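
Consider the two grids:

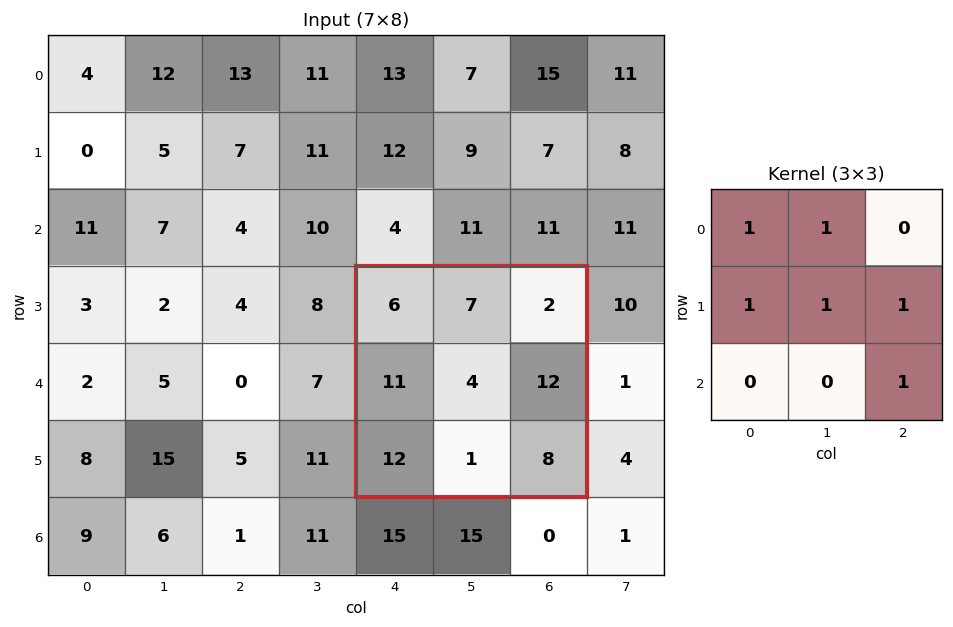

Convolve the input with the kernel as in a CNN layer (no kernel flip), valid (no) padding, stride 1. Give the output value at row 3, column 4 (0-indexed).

The receptive field on the input at this output position is [6 7 2 / 11 4 12 / 12 1 8]. Elementwise product with the kernel and sum: 6·1 + 7·1 + 11·1 + 4·1 + 12·1 + 8·1.

48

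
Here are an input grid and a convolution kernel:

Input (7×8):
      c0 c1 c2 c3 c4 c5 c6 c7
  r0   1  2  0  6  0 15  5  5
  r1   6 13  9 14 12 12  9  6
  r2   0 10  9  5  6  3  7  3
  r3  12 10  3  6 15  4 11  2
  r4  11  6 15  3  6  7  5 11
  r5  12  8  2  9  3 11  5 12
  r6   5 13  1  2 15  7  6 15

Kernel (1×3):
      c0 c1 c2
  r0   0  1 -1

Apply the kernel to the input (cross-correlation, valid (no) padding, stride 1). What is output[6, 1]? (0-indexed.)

The receptive field on the input at this output position is [13 1 2]. Elementwise product with the kernel and sum: 1·1 + 2·-1.

-1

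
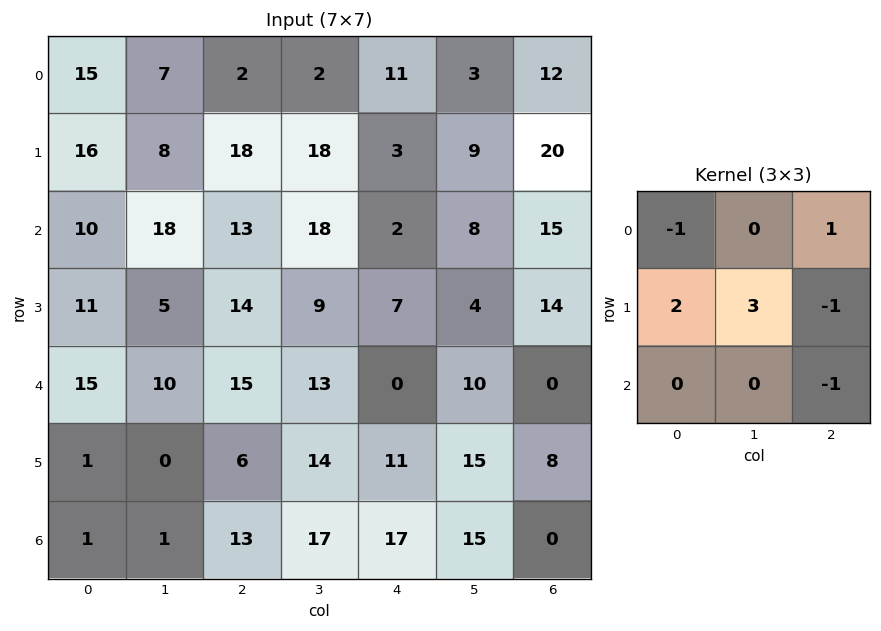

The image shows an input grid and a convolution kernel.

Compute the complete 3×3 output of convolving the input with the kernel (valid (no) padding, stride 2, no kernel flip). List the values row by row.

12 94 -1
11 37 25
-17 11 59

Output[0,0]: The receptive field on the input at this output position is [15 7 2 / 16 8 18 / 10 18 13]. Elementwise product with the kernel and sum: 15·-1 + 2·1 + 16·2 + 8·3 + 18·-1 + 13·-1.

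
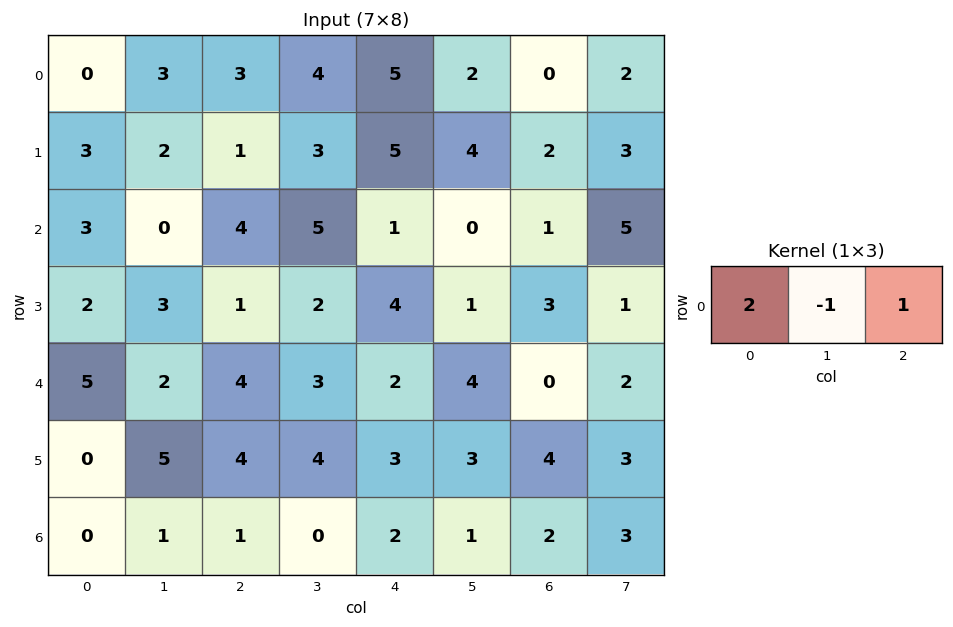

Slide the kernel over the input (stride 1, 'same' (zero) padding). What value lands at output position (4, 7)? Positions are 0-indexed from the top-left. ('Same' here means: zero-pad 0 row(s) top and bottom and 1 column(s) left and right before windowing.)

The receptive field on the zero-padded input at this output position is [0 2 0]. Elementwise product with the kernel and sum: 0·2 + 2·-1 + 0·1.

-2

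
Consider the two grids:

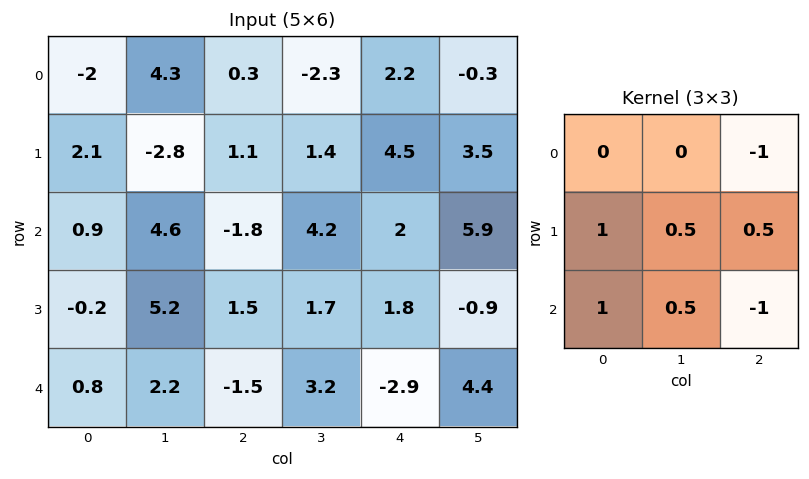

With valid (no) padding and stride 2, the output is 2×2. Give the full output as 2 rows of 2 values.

5.95 0.15
8.35 4.25

Output[0,0]: The receptive field on the input at this output position is [-2 4.3 0.3 / 2.1 -2.8 1.1 / 0.9 4.6 -1.8]. Elementwise product with the kernel and sum: 0.3·-1 + 2.1·1 + -2.8·0.5 + 1.1·0.5 + 0.9·1 + 4.6·0.5 + -1.8·-1.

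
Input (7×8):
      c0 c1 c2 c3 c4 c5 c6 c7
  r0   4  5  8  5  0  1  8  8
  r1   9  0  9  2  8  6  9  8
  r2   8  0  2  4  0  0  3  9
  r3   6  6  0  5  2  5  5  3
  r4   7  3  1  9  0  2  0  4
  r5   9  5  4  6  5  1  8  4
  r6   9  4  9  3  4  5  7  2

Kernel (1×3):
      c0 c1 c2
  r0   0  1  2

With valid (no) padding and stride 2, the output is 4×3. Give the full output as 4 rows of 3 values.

21 5 17
4 4 6
5 9 2
22 11 19

Output[0,0]: The receptive field on the input at this output position is [4 5 8]. Elementwise product with the kernel and sum: 5·1 + 8·2.
Output[0,1]: The receptive field on the input at this output position is [8 5 0]. Elementwise product with the kernel and sum: 5·1 + 0·2.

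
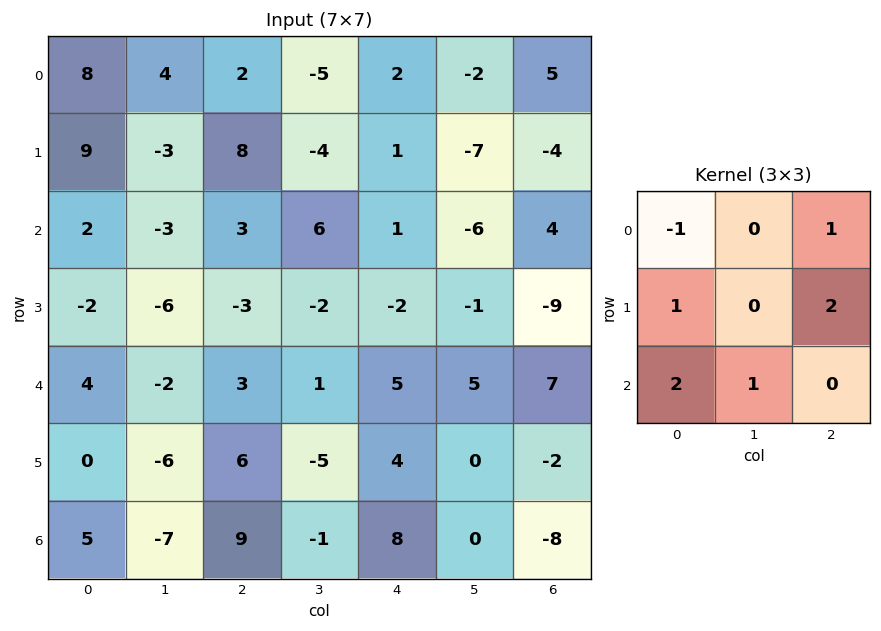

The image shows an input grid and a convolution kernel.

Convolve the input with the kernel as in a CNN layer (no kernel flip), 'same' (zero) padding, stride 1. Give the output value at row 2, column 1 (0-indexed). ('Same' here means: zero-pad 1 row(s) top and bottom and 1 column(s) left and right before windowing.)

-3

The receptive field on the zero-padded input at this output position is [9 -3 8 / 2 -3 3 / -2 -6 -3]. Elementwise product with the kernel and sum: 9·-1 + 8·1 + 2·1 + 3·2 + -2·2 + -6·1.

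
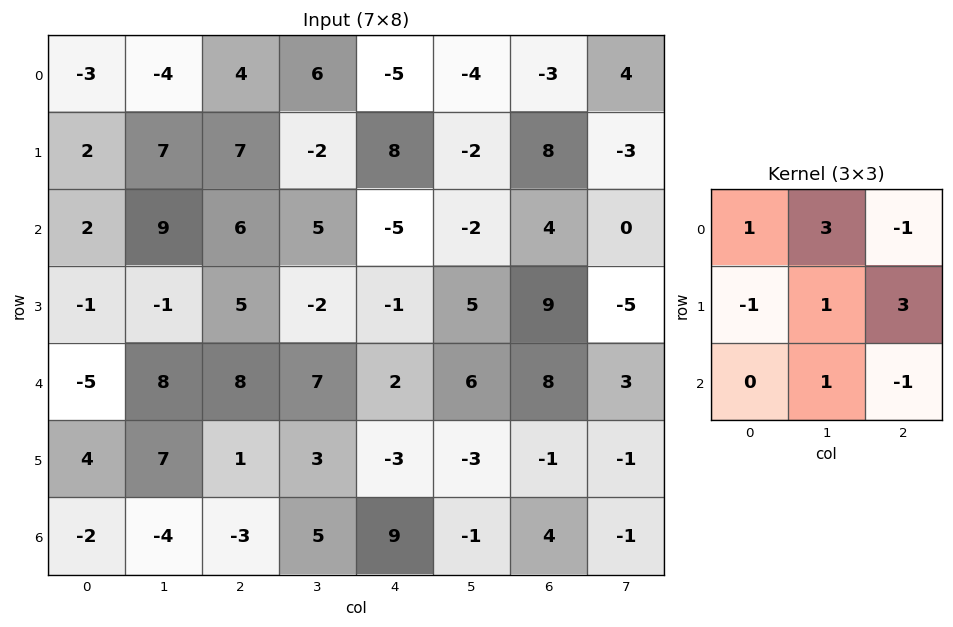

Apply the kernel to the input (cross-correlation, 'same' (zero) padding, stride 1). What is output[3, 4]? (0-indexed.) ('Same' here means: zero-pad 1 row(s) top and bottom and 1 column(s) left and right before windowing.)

The receptive field on the zero-padded input at this output position is [5 -5 -2 / -2 -1 5 / 7 2 6]. Elementwise product with the kernel and sum: 5·1 + -5·3 + -2·-1 + -2·-1 + -1·1 + 5·3 + 2·1 + 6·-1.

4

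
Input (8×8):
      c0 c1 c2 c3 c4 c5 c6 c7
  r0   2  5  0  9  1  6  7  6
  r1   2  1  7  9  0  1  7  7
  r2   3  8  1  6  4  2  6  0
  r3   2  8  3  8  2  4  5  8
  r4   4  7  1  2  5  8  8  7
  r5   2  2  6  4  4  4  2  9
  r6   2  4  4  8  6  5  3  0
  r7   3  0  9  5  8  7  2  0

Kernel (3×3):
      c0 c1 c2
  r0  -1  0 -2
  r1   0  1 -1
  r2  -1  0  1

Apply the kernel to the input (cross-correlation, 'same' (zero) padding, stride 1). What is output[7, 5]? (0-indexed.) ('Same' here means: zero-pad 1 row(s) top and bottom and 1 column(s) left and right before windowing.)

-7

The receptive field on the zero-padded input at this output position is [6 5 3 / 8 7 2 / 0 0 0]. Elementwise product with the kernel and sum: 6·-1 + 3·-2 + 7·1 + 2·-1 + 0·-1 + 0·1.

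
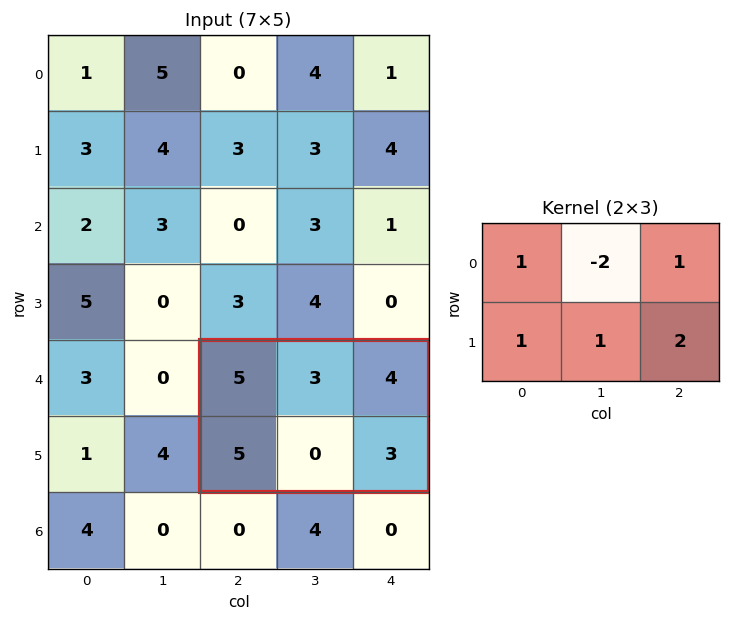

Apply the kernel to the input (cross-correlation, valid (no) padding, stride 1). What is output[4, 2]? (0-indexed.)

14

The receptive field on the input at this output position is [5 3 4 / 5 0 3]. Elementwise product with the kernel and sum: 5·1 + 3·-2 + 4·1 + 5·1 + 0·1 + 3·2.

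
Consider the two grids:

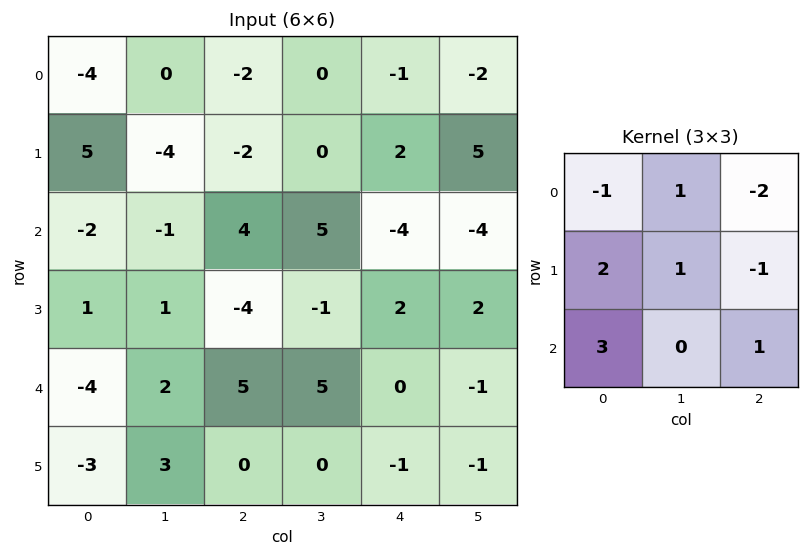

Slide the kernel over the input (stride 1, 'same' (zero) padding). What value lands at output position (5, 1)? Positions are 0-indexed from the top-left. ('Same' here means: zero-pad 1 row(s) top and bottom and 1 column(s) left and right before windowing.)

-7

The receptive field on the zero-padded input at this output position is [-4 2 5 / -3 3 0 / 0 0 0]. Elementwise product with the kernel and sum: -4·-1 + 2·1 + 5·-2 + -3·2 + 3·1 + 0·-1 + 0·3 + 0·1.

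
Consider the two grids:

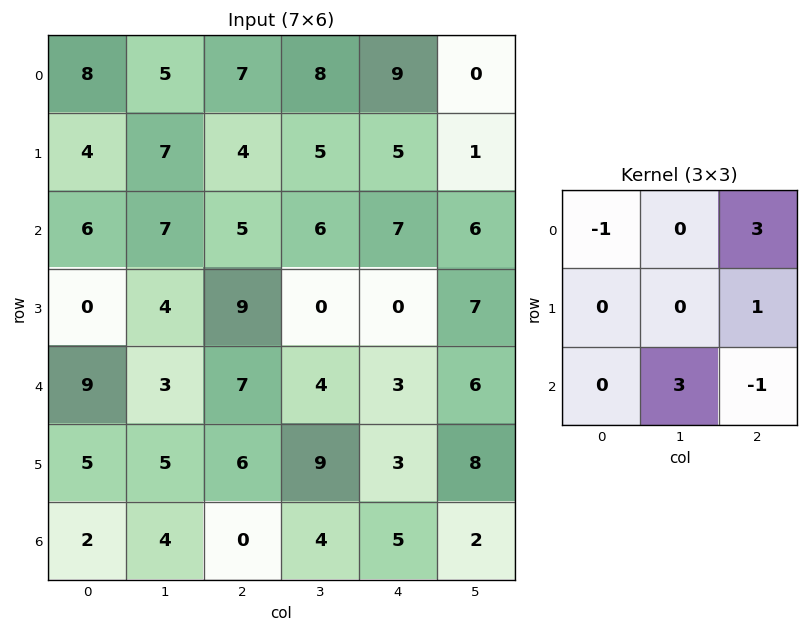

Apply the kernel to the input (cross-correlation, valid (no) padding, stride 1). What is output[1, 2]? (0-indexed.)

18

The receptive field on the input at this output position is [4 5 5 / 5 6 7 / 9 0 0]. Elementwise product with the kernel and sum: 4·-1 + 5·3 + 7·1 + 0·3 + 0·-1.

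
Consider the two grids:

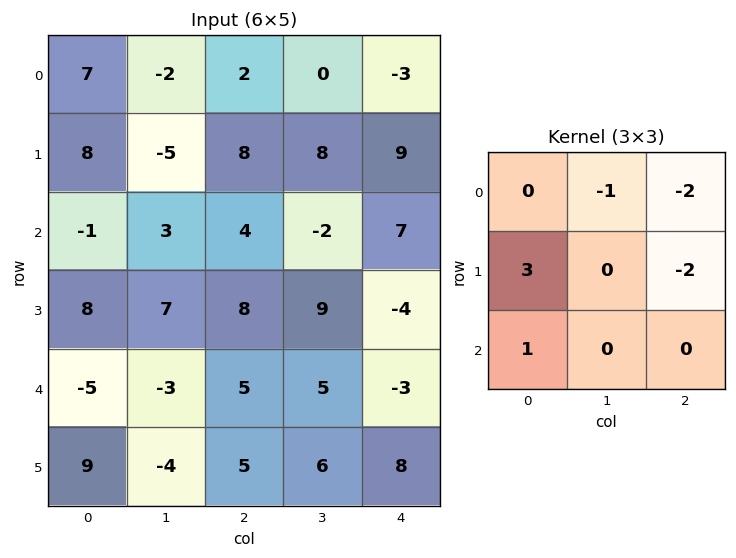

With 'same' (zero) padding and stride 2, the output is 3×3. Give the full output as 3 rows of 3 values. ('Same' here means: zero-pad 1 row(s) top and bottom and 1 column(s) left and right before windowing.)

4 -11 8
-4 -4 -6
-16 -49 25

Output[0,0]: The receptive field on the zero-padded input at this output position is [0 0 0 / 0 7 -2 / 0 8 -5]. Elementwise product with the kernel and sum: 0·-1 + 0·-2 + 0·3 + -2·-2 + 0·1.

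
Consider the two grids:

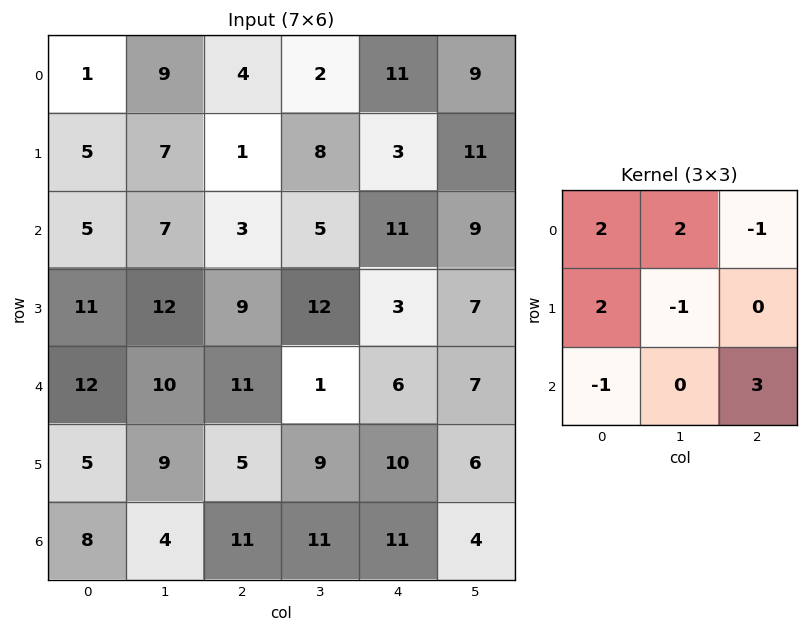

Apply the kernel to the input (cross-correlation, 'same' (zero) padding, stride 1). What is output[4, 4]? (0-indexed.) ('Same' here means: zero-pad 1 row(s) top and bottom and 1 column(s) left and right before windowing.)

The receptive field on the zero-padded input at this output position is [12 3 7 / 1 6 7 / 9 10 6]. Elementwise product with the kernel and sum: 12·2 + 3·2 + 7·-1 + 1·2 + 6·-1 + 9·-1 + 6·3.

28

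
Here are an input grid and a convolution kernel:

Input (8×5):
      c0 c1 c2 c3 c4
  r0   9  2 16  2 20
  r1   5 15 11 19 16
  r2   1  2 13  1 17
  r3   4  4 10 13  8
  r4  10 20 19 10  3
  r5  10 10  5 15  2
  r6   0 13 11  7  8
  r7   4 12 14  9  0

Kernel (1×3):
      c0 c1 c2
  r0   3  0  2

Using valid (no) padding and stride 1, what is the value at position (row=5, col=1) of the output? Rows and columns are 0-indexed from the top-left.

60

The receptive field on the input at this output position is [10 5 15]. Elementwise product with the kernel and sum: 10·3 + 15·2.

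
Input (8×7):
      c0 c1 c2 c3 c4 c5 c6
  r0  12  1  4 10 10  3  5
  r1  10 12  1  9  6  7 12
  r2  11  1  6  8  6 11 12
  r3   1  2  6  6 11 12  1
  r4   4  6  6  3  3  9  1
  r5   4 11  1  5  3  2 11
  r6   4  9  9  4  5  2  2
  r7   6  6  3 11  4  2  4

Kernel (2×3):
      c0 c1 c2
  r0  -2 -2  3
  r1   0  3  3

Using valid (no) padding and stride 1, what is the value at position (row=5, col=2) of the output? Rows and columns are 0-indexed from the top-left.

24

The receptive field on the input at this output position is [1 5 3 / 9 4 5]. Elementwise product with the kernel and sum: 1·-2 + 5·-2 + 3·3 + 4·3 + 5·3.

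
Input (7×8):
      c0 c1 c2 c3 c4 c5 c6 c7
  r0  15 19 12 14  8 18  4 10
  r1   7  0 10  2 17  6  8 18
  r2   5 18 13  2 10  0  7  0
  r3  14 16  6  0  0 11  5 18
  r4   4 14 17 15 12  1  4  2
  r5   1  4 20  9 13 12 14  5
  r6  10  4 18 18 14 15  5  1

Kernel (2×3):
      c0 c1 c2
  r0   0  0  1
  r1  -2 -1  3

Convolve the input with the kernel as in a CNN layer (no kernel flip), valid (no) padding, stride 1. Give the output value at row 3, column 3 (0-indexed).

-28

The receptive field on the input at this output position is [0 0 11 / 15 12 1]. Elementwise product with the kernel and sum: 11·1 + 15·-2 + 12·-1 + 1·3.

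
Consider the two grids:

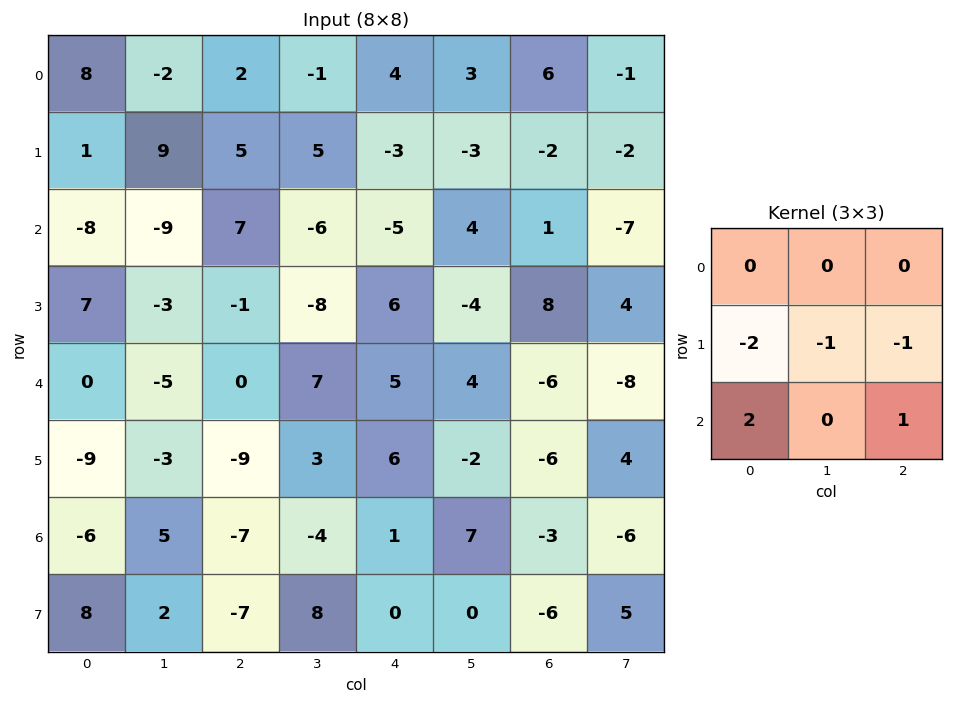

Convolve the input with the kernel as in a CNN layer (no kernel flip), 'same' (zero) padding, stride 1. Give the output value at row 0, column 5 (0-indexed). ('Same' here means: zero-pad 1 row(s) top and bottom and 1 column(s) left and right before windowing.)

The receptive field on the zero-padded input at this output position is [0 0 0 / 4 3 6 / -3 -3 -2]. Elementwise product with the kernel and sum: 4·-2 + 3·-1 + 6·-1 + -3·2 + -2·1.

-25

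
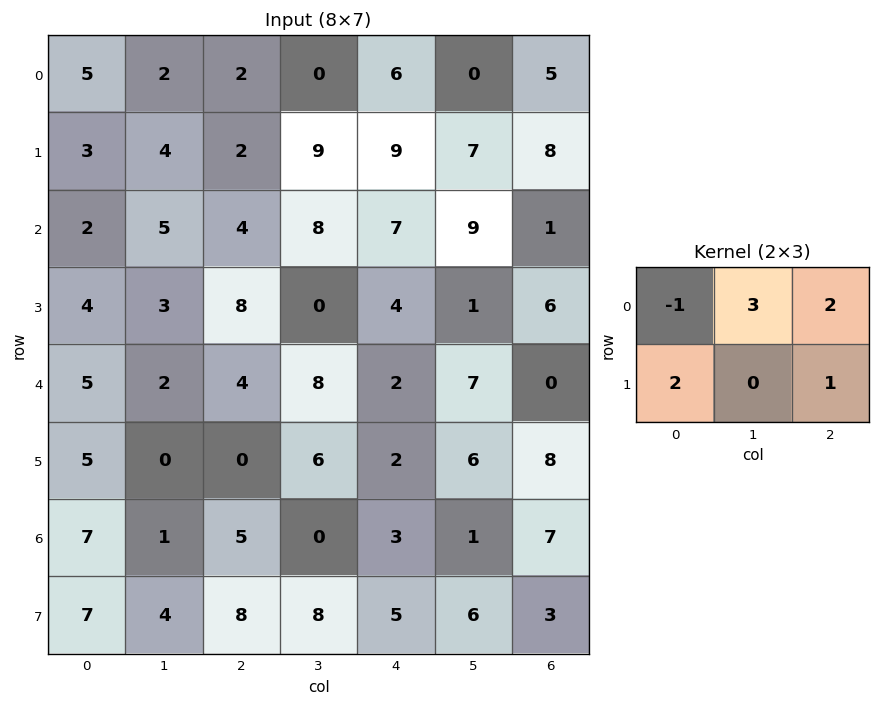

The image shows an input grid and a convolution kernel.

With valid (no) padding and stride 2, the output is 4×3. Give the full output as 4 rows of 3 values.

13 23 30
37 54 36
19 26 31
28 22 27

Output[0,0]: The receptive field on the input at this output position is [5 2 2 / 3 4 2]. Elementwise product with the kernel and sum: 5·-1 + 2·3 + 2·2 + 3·2 + 2·1.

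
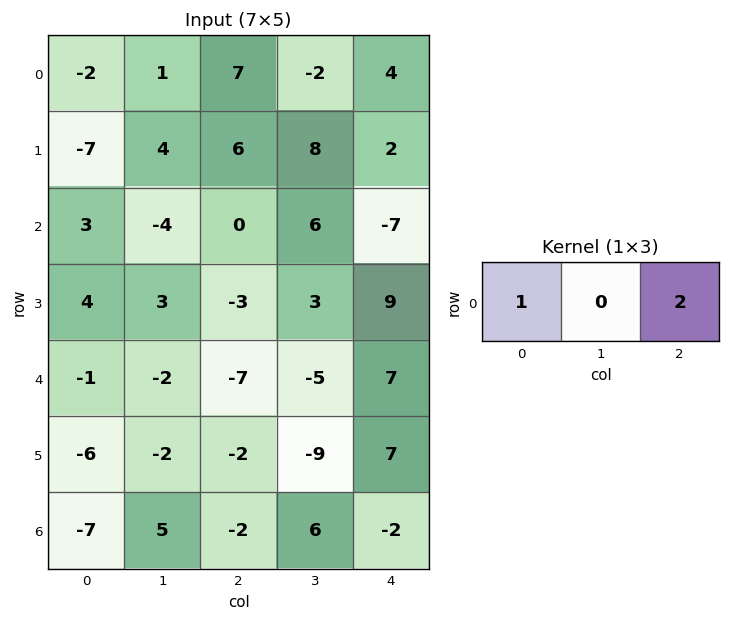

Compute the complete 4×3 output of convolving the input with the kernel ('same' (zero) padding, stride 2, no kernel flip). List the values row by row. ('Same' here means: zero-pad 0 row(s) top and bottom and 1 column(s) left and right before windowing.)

2 -3 -2
-8 8 6
-4 -12 -5
10 17 6

Output[0,0]: The receptive field on the zero-padded input at this output position is [0 -2 1]. Elementwise product with the kernel and sum: 0·1 + 1·2.
Output[0,1]: The receptive field on the zero-padded input at this output position is [1 7 -2]. Elementwise product with the kernel and sum: 1·1 + -2·2.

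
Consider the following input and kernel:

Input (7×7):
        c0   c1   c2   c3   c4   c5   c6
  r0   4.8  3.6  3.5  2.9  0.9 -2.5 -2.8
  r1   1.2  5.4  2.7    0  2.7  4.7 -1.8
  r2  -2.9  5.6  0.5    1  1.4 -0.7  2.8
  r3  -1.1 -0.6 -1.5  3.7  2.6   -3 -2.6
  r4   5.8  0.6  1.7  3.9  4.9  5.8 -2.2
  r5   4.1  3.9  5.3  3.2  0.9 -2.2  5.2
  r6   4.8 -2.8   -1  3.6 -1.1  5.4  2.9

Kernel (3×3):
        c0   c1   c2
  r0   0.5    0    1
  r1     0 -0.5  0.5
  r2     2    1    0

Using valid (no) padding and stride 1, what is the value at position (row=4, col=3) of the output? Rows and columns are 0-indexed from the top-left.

12.3

The receptive field on the input at this output position is [3.9 4.9 5.8 / 3.2 0.9 -2.2 / 3.6 -1.1 5.4]. Elementwise product with the kernel and sum: 3.9·0.5 + 5.8·1 + 0.9·-0.5 + -2.2·0.5 + 3.6·2 + -1.1·1.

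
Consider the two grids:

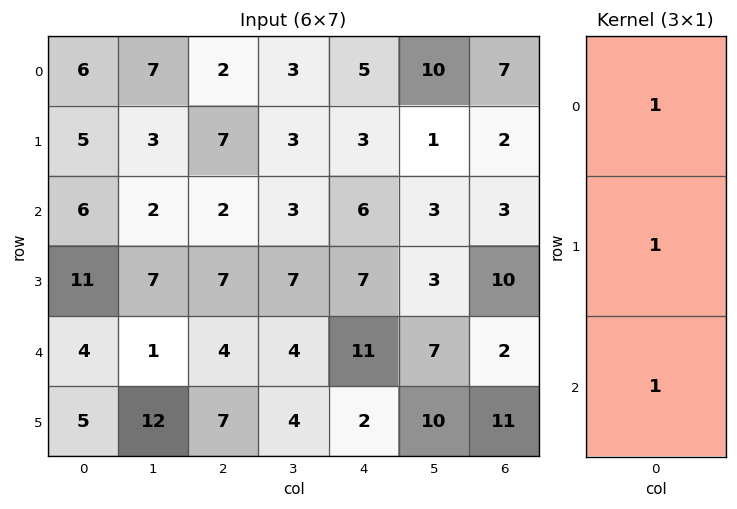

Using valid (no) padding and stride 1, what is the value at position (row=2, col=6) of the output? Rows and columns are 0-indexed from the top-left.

15

The receptive field on the input at this output position is [3 / 10 / 2]. Elementwise product with the kernel and sum: 3·1 + 10·1 + 2·1.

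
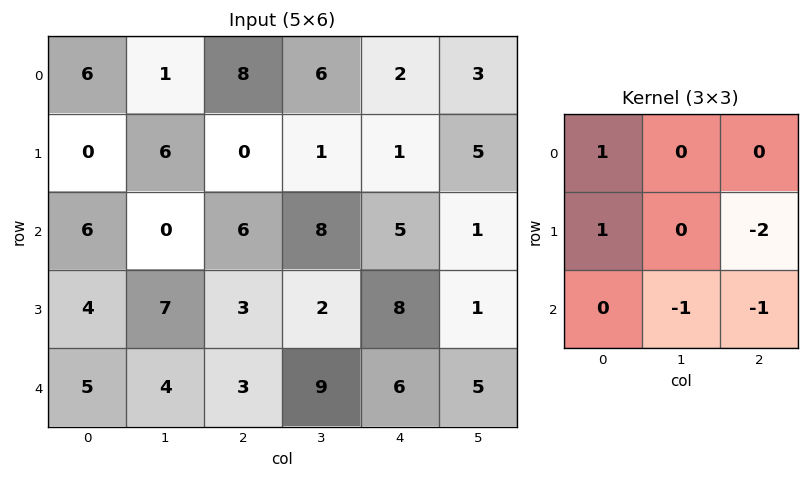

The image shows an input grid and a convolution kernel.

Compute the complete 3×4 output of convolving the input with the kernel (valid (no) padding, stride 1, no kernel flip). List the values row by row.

Output[0,0]: The receptive field on the input at this output position is [6 1 8 / 0 6 0 / 6 0 6]. Elementwise product with the kernel and sum: 6·1 + 0·1 + 0·-2 + 0·-1 + 6·-1.

0 -9 -7 -9
-16 -15 -14 -2
-3 -9 -22 -3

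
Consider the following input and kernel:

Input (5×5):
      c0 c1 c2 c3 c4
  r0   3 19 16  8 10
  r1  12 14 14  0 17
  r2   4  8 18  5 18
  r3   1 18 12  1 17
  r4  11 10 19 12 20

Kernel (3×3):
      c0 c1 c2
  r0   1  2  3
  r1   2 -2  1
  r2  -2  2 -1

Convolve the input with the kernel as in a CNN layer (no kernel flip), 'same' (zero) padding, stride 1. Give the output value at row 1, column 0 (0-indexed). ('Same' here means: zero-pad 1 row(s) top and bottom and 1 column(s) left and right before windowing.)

The receptive field on the zero-padded input at this output position is [0 3 19 / 0 12 14 / 0 4 8]. Elementwise product with the kernel and sum: 0·1 + 3·2 + 19·3 + 0·2 + 12·-2 + 14·1 + 0·-2 + 4·2 + 8·-1.

53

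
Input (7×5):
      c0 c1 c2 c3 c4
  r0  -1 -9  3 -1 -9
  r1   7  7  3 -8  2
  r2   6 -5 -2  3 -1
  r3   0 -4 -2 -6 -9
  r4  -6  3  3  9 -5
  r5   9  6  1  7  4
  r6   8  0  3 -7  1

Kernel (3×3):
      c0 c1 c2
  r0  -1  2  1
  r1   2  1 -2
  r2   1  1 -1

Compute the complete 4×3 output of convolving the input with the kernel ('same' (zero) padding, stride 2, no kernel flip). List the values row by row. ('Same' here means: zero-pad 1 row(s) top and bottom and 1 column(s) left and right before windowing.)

17 5 -17
41 -27 2
-13 -15 12
32 20 -12

Output[0,0]: The receptive field on the zero-padded input at this output position is [0 0 0 / 0 -1 -9 / 0 7 7]. Elementwise product with the kernel and sum: 0·-1 + 0·2 + 0·1 + 0·2 + -1·1 + -9·-2 + 0·1 + 7·1 + 7·-1.
Output[0,1]: The receptive field on the zero-padded input at this output position is [0 0 0 / -9 3 -1 / 7 3 -8]. Elementwise product with the kernel and sum: 0·-1 + 0·2 + 0·1 + -9·2 + 3·1 + -1·-2 + 7·1 + 3·1 + -8·-1.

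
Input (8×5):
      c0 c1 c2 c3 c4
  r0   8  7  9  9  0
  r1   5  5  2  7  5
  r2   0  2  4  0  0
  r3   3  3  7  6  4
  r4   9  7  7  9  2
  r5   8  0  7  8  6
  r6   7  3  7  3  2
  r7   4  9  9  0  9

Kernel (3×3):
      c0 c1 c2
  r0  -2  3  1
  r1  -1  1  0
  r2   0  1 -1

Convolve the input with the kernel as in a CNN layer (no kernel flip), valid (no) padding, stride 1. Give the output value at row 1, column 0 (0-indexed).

The receptive field on the input at this output position is [5 5 2 / 0 2 4 / 3 3 7]. Elementwise product with the kernel and sum: 5·-2 + 5·3 + 2·1 + 0·-1 + 2·1 + 3·1 + 7·-1.

5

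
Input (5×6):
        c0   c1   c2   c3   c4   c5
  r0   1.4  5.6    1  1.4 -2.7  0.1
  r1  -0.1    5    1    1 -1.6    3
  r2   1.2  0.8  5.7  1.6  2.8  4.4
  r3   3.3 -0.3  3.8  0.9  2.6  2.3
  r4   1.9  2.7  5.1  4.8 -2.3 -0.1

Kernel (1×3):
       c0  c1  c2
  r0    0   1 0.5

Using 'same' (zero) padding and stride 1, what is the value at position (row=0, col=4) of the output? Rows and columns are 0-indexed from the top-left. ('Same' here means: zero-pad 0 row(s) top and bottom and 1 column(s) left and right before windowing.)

The receptive field on the zero-padded input at this output position is [1.4 -2.7 0.1]. Elementwise product with the kernel and sum: -2.7·1 + 0.1·0.5.

-2.65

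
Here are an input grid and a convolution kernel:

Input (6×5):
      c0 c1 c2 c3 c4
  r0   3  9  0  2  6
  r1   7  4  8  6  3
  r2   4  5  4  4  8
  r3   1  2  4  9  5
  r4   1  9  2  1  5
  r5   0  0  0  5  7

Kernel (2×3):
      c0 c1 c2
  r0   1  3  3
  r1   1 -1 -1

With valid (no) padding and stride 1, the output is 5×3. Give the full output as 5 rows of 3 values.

25 5 23
38 43 27
26 18 30
9 47 42
34 13 8

Output[0,0]: The receptive field on the input at this output position is [3 9 0 / 7 4 8]. Elementwise product with the kernel and sum: 3·1 + 9·3 + 0·3 + 7·1 + 4·-1 + 8·-1.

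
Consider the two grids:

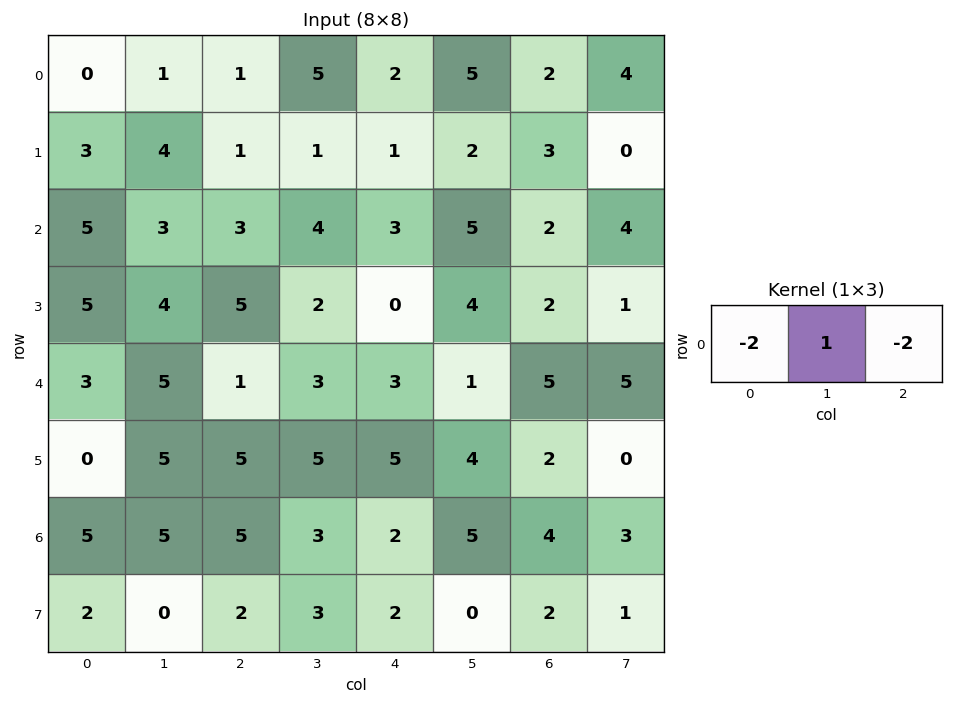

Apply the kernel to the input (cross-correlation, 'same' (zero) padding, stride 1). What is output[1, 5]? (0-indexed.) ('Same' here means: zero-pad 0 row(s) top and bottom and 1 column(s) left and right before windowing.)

-6

The receptive field on the zero-padded input at this output position is [1 2 3]. Elementwise product with the kernel and sum: 1·-2 + 2·1 + 3·-2.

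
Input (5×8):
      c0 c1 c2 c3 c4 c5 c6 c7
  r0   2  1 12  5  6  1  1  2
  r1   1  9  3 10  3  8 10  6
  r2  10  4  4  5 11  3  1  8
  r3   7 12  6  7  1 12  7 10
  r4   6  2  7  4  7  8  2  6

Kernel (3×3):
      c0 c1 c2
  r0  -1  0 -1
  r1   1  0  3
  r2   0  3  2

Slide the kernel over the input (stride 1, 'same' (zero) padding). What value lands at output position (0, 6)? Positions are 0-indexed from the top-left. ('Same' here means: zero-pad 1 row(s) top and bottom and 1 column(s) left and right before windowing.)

49

The receptive field on the zero-padded input at this output position is [0 0 0 / 1 1 2 / 8 10 6]. Elementwise product with the kernel and sum: 0·-1 + 0·-1 + 1·1 + 2·3 + 10·3 + 6·2.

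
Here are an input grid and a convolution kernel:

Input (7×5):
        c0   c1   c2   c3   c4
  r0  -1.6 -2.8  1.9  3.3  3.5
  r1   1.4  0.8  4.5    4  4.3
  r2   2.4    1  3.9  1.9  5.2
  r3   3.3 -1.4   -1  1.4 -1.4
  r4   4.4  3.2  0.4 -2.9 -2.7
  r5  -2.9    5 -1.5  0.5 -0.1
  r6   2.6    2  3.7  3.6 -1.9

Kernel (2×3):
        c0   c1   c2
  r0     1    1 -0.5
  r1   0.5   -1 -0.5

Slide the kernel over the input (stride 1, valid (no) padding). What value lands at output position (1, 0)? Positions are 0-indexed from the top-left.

The receptive field on the input at this output position is [1.4 0.8 4.5 / 2.4 1 3.9]. Elementwise product with the kernel and sum: 1.4·1 + 0.8·1 + 4.5·-0.5 + 2.4·0.5 + 1·-1 + 3.9·-0.5.

-1.8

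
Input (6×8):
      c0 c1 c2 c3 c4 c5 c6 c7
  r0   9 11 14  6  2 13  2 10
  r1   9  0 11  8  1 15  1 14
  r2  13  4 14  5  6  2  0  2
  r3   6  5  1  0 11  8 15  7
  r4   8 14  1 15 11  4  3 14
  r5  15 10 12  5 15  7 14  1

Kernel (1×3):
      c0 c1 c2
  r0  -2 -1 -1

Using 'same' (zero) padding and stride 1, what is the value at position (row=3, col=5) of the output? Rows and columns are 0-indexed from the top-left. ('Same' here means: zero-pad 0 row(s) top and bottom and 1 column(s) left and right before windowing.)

-45

The receptive field on the zero-padded input at this output position is [11 8 15]. Elementwise product with the kernel and sum: 11·-2 + 8·-1 + 15·-1.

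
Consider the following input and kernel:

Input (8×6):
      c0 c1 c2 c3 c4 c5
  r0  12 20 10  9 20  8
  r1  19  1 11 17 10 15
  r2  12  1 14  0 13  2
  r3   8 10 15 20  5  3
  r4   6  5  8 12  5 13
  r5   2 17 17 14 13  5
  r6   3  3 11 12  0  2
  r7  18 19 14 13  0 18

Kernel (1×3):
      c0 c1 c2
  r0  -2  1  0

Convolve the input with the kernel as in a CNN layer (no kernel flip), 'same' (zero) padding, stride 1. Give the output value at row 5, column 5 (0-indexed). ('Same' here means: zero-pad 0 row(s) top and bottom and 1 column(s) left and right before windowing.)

-21

The receptive field on the zero-padded input at this output position is [13 5 0]. Elementwise product with the kernel and sum: 13·-2 + 5·1.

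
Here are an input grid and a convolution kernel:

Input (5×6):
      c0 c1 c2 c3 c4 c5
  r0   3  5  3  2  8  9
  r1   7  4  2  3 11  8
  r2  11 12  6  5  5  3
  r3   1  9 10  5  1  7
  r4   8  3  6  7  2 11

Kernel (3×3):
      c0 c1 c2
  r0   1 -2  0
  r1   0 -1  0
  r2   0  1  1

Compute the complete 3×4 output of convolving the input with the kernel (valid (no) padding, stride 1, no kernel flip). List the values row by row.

7 8 6 -17
6 9 -3 -16
-13 3 0 7

Output[0,0]: The receptive field on the input at this output position is [3 5 3 / 7 4 2 / 11 12 6]. Elementwise product with the kernel and sum: 3·1 + 5·-2 + 4·-1 + 12·1 + 6·1.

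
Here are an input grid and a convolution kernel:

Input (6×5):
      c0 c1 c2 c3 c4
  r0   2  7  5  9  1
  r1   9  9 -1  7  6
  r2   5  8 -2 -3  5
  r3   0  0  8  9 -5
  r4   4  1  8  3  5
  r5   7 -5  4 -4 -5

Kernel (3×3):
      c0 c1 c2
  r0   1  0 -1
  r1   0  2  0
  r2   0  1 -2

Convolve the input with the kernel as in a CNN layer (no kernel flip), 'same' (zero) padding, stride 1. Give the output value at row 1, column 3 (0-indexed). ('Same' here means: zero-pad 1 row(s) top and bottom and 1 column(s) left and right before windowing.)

The receptive field on the zero-padded input at this output position is [5 9 1 / -1 7 6 / -2 -3 5]. Elementwise product with the kernel and sum: 5·1 + 1·-1 + 7·2 + -3·1 + 5·-2.

5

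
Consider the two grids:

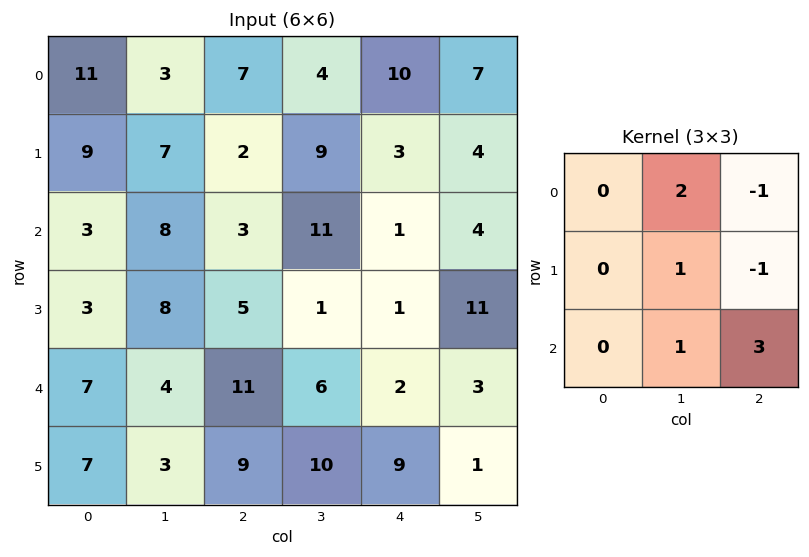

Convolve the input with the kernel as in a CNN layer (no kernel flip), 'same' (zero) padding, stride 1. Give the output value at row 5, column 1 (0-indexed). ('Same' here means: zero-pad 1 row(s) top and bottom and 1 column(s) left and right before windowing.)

-9

The receptive field on the zero-padded input at this output position is [7 4 11 / 7 3 9 / 0 0 0]. Elementwise product with the kernel and sum: 4·2 + 11·-1 + 3·1 + 9·-1 + 0·1 + 0·3.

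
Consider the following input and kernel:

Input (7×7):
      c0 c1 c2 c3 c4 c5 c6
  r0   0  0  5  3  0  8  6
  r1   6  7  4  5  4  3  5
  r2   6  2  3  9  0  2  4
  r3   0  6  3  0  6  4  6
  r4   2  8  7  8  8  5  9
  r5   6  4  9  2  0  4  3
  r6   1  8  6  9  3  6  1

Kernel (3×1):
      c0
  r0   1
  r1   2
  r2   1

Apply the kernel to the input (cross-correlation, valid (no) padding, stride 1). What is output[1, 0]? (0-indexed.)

18

The receptive field on the input at this output position is [6 / 6 / 0]. Elementwise product with the kernel and sum: 6·1 + 6·2 + 0·1.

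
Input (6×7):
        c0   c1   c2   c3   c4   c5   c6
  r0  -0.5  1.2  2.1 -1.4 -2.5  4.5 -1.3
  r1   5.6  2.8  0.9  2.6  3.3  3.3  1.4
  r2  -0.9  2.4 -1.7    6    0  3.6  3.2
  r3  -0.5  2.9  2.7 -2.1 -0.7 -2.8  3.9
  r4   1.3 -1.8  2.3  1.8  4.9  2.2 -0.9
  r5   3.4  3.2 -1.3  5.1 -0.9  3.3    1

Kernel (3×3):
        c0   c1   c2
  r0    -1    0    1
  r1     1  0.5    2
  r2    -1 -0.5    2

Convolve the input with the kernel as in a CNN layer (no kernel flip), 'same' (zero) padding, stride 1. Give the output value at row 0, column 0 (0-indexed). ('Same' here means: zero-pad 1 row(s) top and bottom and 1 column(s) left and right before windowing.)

The receptive field on the zero-padded input at this output position is [0 0 0 / 0 -0.5 1.2 / 0 5.6 2.8]. Elementwise product with the kernel and sum: 0·-1 + 0·1 + 0·1 + -0.5·0.5 + 1.2·2 + 0·-1 + 5.6·-0.5 + 2.8·2.

4.95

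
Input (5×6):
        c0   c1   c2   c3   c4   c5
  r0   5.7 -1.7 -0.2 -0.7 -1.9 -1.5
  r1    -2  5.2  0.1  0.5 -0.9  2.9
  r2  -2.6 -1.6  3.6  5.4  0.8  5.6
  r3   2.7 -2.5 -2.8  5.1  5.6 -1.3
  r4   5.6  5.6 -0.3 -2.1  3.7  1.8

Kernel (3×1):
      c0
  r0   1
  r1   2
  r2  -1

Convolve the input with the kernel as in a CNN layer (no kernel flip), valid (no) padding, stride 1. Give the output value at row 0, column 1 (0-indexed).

The receptive field on the input at this output position is [-1.7 / 5.2 / -1.6]. Elementwise product with the kernel and sum: -1.7·1 + 5.2·2 + -1.6·-1.

10.3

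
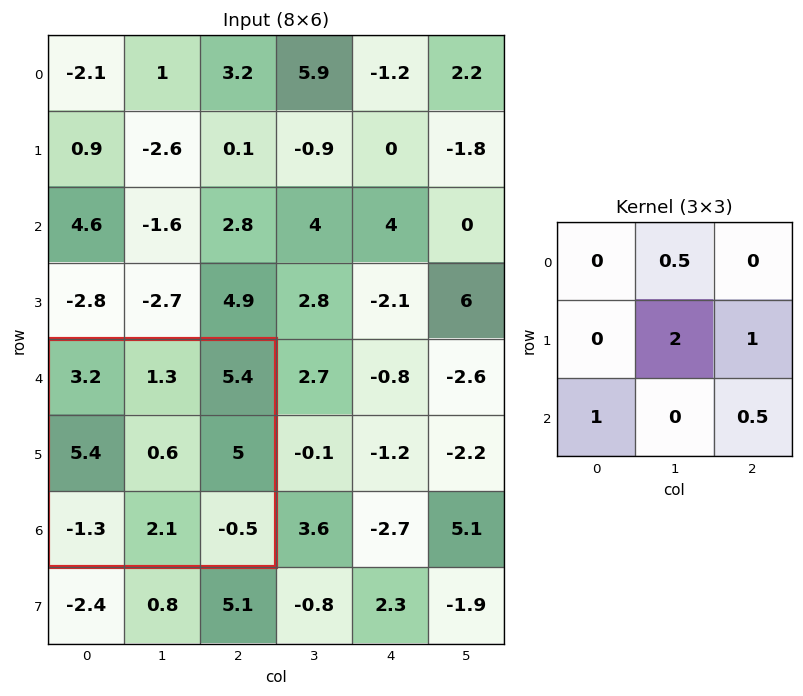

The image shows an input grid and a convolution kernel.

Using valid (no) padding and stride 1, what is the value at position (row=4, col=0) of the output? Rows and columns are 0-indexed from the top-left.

5.3

The receptive field on the input at this output position is [3.2 1.3 5.4 / 5.4 0.6 5 / -1.3 2.1 -0.5]. Elementwise product with the kernel and sum: 1.3·0.5 + 0.6·2 + 5·1 + -1.3·1 + -0.5·0.5.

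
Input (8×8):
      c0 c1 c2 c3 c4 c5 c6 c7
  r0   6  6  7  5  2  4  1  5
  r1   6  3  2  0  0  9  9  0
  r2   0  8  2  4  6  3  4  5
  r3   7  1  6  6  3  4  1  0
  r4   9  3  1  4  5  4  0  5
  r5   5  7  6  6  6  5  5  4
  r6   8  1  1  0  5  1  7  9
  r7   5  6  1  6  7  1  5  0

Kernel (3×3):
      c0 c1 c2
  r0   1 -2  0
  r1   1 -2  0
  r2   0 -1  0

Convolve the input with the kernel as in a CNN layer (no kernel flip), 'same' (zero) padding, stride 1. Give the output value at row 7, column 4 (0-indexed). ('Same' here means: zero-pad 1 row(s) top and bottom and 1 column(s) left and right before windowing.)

The receptive field on the zero-padded input at this output position is [0 5 1 / 6 7 1 / 0 0 0]. Elementwise product with the kernel and sum: 0·1 + 5·-2 + 6·1 + 7·-2 + 0·-1.

-18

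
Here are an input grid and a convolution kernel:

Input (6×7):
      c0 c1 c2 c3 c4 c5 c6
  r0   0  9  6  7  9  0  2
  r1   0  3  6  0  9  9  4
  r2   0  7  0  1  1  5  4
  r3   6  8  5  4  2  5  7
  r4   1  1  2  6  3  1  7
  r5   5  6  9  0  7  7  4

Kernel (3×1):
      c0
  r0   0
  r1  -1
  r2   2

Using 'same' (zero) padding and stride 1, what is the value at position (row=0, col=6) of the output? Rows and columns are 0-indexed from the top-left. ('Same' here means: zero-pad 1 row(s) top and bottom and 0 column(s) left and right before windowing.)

The receptive field on the zero-padded input at this output position is [0 / 2 / 4]. Elementwise product with the kernel and sum: 2·-1 + 4·2.

6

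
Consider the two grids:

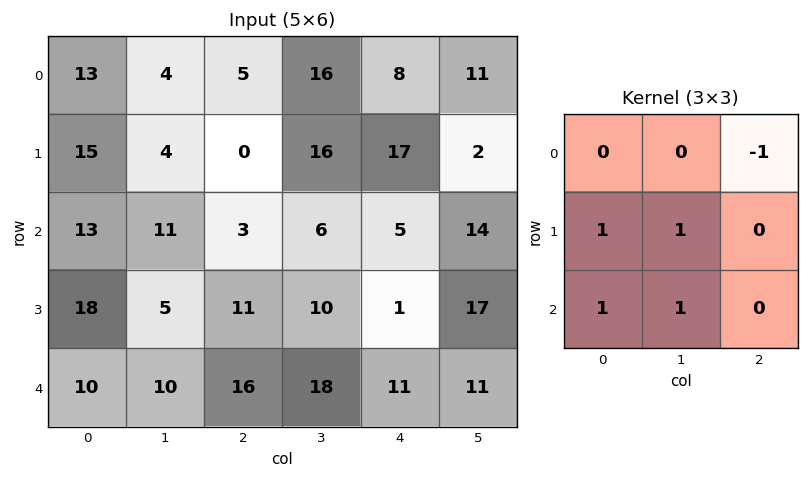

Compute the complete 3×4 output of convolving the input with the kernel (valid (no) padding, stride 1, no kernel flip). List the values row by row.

Output[0,0]: The receptive field on the input at this output position is [13 4 5 / 15 4 0 / 13 11 3]. Elementwise product with the kernel and sum: 5·-1 + 15·1 + 4·1 + 13·1 + 11·1.
Output[0,1]: The receptive field on the input at this output position is [4 5 16 / 4 0 16 / 11 3 6]. Elementwise product with the kernel and sum: 16·-1 + 4·1 + 0·1 + 11·1 + 3·1.

38 2 17 33
47 14 13 20
40 36 50 26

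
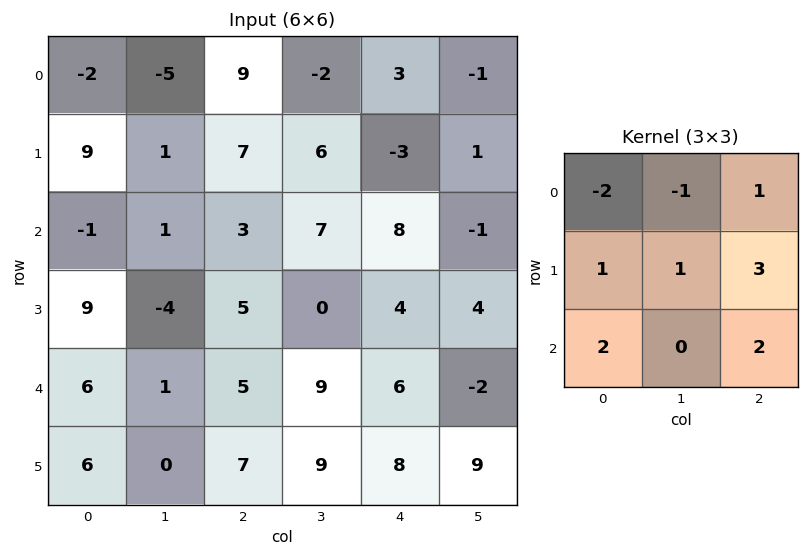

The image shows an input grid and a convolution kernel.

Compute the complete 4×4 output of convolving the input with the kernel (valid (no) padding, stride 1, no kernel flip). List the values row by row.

53 41 13 18
25 14 29 12
46 23 34 7
39 54 56 45

Output[0,0]: The receptive field on the input at this output position is [-2 -5 9 / 9 1 7 / -1 1 3]. Elementwise product with the kernel and sum: -2·-2 + -5·-1 + 9·1 + 9·1 + 1·1 + 7·3 + -1·2 + 3·2.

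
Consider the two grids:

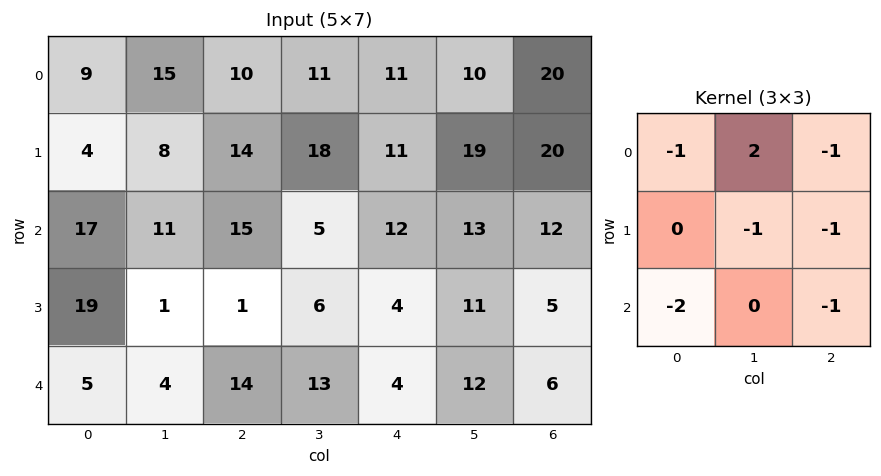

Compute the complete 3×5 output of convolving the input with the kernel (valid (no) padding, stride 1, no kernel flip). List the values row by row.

Output[0,0]: The receptive field on the input at this output position is [9 15 10 / 4 8 14 / 17 11 15]. Elementwise product with the kernel and sum: 9·-1 + 15·2 + 10·-1 + 8·-1 + 14·-1 + 17·-2 + 15·-1.

-60 -65 -70 -52 -86
-67 -26 -12 -63 -31
-36 -14 -59 -47 -28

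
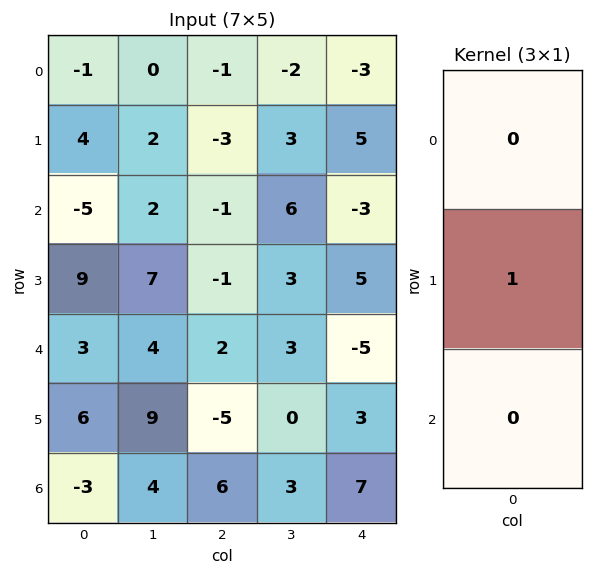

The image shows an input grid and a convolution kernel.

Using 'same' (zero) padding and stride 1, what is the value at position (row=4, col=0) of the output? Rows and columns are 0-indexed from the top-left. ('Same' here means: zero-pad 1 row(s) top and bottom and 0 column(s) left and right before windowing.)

3

The receptive field on the zero-padded input at this output position is [9 / 3 / 6]. Elementwise product with the kernel and sum: 3·1.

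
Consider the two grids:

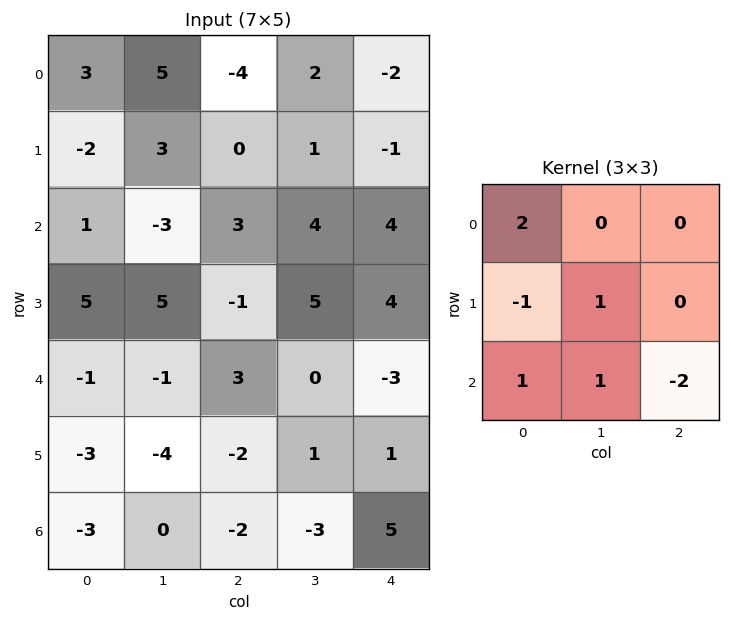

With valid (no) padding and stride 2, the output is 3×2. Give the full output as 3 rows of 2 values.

Output[0,0]: The receptive field on the input at this output position is [3 5 -4 / -2 3 0 / 1 -3 3]. Elementwise product with the kernel and sum: 3·2 + -2·-1 + 3·1 + 1·1 + -3·1 + 3·-2.

3 -8
-6 21
-2 -6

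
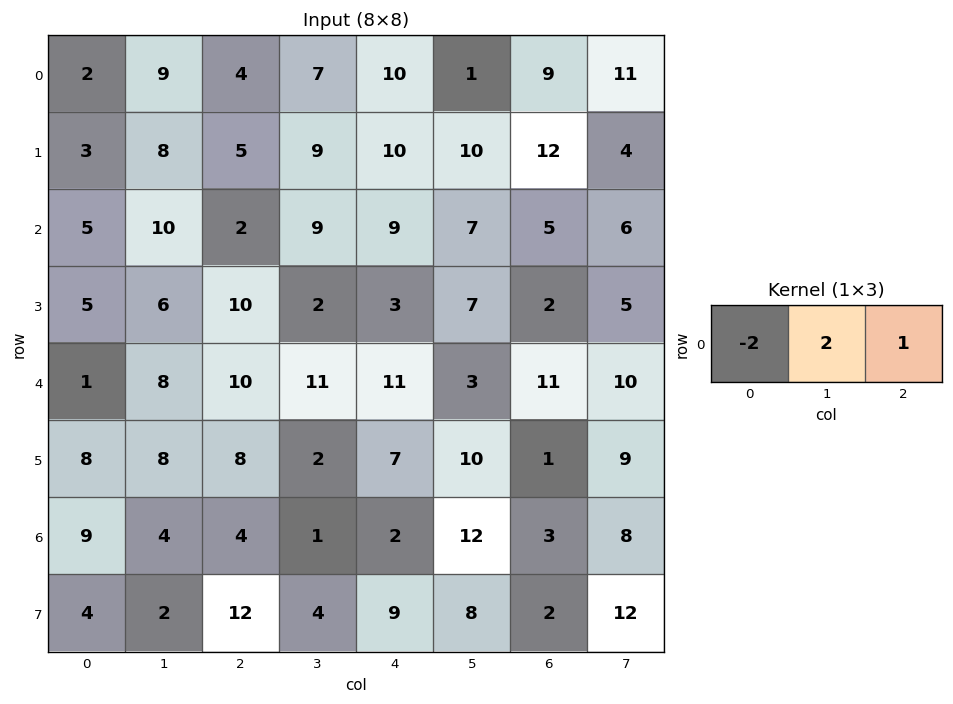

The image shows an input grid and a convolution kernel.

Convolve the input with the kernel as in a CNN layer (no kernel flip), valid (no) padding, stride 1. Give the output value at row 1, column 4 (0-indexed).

The receptive field on the input at this output position is [10 10 12]. Elementwise product with the kernel and sum: 10·-2 + 10·2 + 12·1.

12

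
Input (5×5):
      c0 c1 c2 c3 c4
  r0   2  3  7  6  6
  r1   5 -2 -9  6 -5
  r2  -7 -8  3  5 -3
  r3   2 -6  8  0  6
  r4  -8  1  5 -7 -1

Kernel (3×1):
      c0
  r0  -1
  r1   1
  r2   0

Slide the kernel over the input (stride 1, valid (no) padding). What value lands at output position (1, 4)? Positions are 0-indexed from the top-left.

2

The receptive field on the input at this output position is [-5 / -3 / 6]. Elementwise product with the kernel and sum: -5·-1 + -3·1.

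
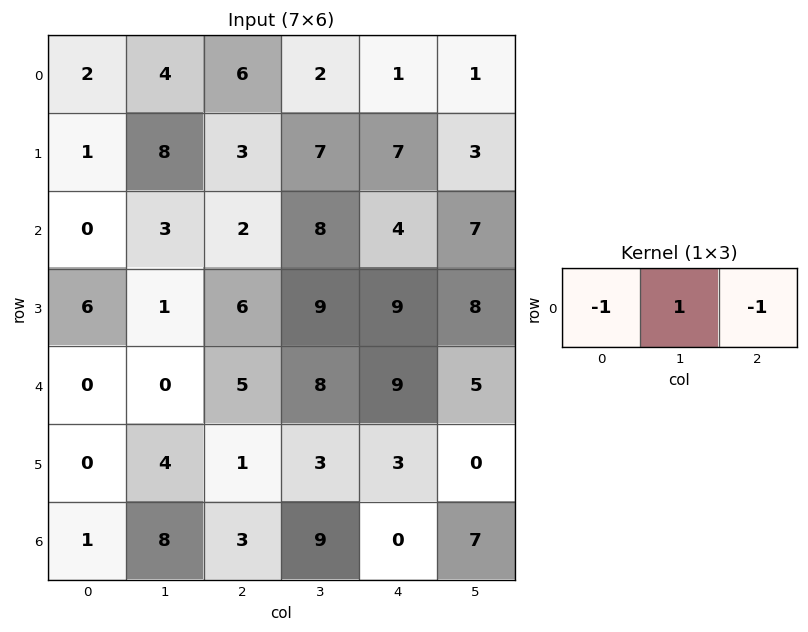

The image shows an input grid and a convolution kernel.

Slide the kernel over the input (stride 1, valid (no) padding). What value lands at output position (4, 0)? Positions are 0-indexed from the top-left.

The receptive field on the input at this output position is [0 0 5]. Elementwise product with the kernel and sum: 0·-1 + 0·1 + 5·-1.

-5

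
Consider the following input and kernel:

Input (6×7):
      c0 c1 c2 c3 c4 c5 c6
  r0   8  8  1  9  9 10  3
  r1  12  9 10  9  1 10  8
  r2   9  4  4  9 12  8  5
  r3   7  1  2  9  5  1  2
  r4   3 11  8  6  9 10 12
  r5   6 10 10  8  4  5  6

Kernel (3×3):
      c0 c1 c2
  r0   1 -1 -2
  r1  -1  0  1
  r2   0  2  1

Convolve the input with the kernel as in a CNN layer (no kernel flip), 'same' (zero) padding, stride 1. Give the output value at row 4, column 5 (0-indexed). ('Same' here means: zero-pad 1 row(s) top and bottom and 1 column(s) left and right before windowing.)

19

The receptive field on the zero-padded input at this output position is [5 1 2 / 9 10 12 / 4 5 6]. Elementwise product with the kernel and sum: 5·1 + 1·-1 + 2·-2 + 9·-1 + 12·1 + 5·2 + 6·1.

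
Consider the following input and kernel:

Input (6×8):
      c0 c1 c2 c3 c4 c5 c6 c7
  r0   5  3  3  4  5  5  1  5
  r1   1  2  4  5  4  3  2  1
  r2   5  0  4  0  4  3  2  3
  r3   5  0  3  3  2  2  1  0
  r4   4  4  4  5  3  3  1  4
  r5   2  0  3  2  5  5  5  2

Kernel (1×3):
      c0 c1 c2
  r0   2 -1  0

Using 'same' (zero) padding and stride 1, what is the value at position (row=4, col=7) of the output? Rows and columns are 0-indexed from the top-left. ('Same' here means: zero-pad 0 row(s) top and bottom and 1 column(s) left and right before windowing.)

The receptive field on the zero-padded input at this output position is [1 4 0]. Elementwise product with the kernel and sum: 1·2 + 4·-1.

-2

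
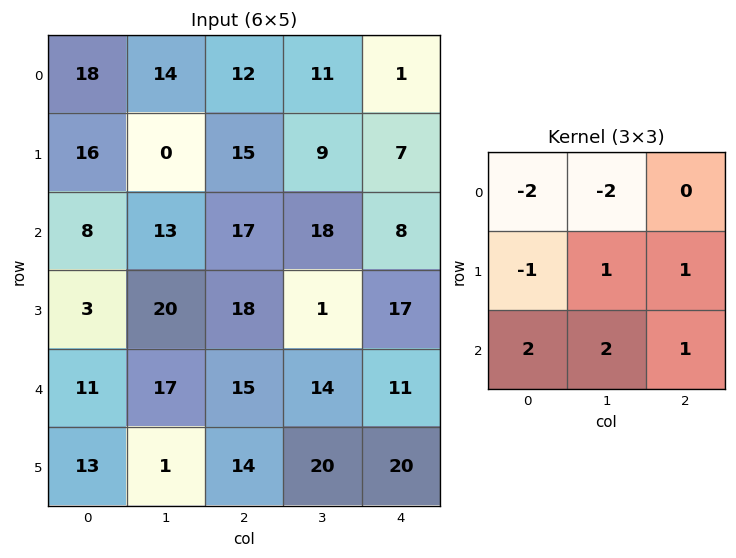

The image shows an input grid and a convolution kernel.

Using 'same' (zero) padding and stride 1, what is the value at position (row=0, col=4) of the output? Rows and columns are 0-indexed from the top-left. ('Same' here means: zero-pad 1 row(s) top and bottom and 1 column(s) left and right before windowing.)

The receptive field on the zero-padded input at this output position is [0 0 0 / 11 1 0 / 9 7 0]. Elementwise product with the kernel and sum: 0·-2 + 0·-2 + 11·-1 + 1·1 + 0·1 + 9·2 + 7·2 + 0·1.

22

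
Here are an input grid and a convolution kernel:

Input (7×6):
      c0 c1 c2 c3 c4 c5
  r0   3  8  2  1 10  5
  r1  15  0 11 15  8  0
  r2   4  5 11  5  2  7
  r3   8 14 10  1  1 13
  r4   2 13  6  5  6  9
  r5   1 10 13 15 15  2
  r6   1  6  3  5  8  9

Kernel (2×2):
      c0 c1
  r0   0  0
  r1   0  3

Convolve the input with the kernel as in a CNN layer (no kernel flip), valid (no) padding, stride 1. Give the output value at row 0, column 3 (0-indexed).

24

The receptive field on the input at this output position is [1 10 / 15 8]. Elementwise product with the kernel and sum: 8·3.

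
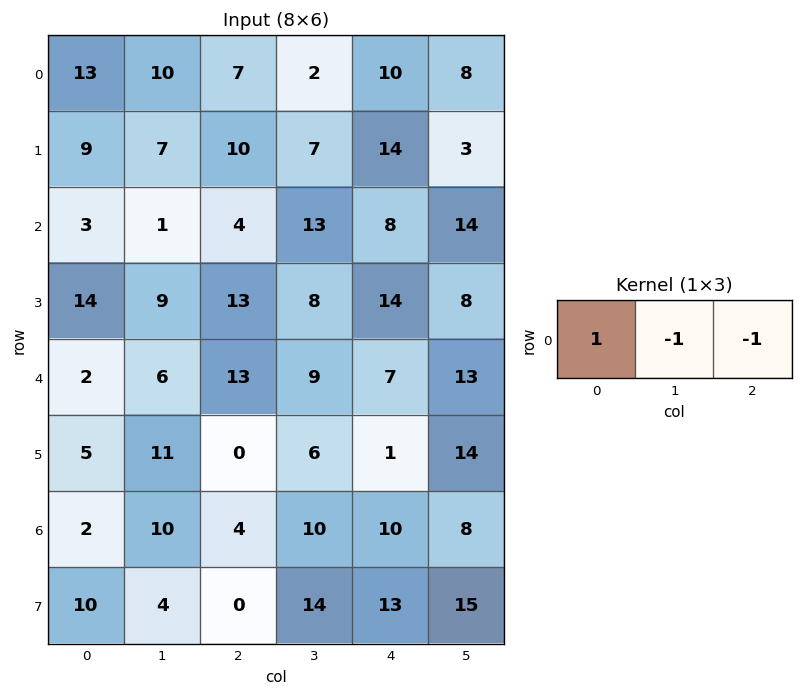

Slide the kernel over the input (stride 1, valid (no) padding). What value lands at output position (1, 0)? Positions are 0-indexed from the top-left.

The receptive field on the input at this output position is [9 7 10]. Elementwise product with the kernel and sum: 9·1 + 7·-1 + 10·-1.

-8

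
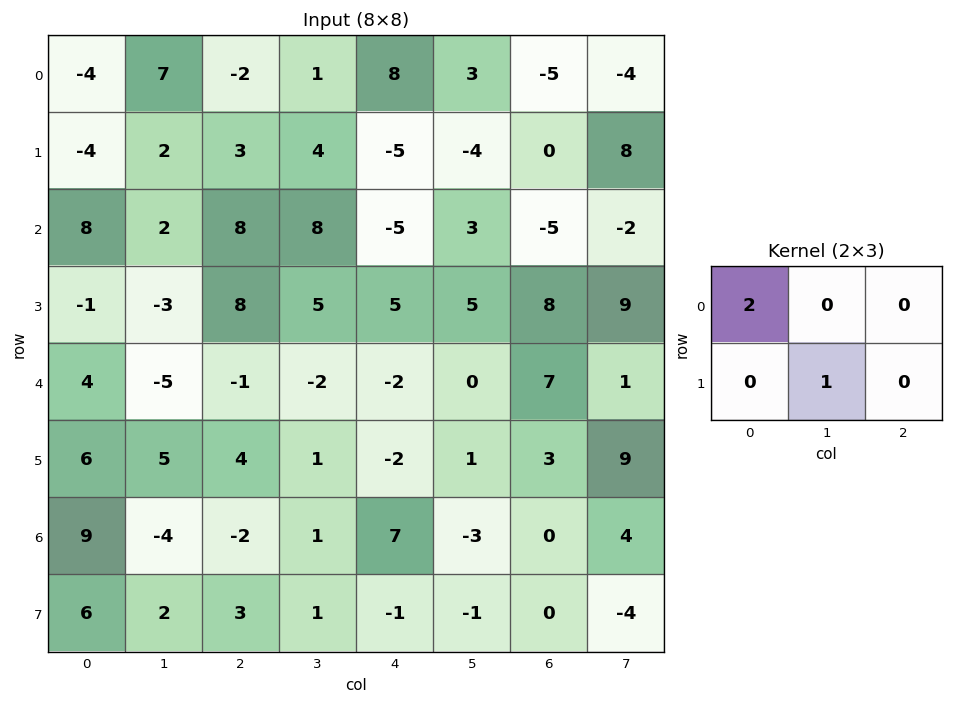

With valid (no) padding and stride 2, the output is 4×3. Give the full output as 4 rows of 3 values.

Output[0,0]: The receptive field on the input at this output position is [-4 7 -2 / -4 2 3]. Elementwise product with the kernel and sum: -4·2 + 2·1.

-6 0 12
13 21 -5
13 -1 -3
20 -3 13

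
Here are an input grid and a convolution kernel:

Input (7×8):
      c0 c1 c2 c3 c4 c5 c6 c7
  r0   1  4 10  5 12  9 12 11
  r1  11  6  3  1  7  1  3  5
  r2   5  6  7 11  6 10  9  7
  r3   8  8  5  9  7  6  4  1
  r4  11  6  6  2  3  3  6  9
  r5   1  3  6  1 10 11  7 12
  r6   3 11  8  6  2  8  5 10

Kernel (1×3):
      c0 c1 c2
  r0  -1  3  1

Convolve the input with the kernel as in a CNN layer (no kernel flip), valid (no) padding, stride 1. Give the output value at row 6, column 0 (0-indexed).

The receptive field on the input at this output position is [3 11 8]. Elementwise product with the kernel and sum: 3·-1 + 11·3 + 8·1.

38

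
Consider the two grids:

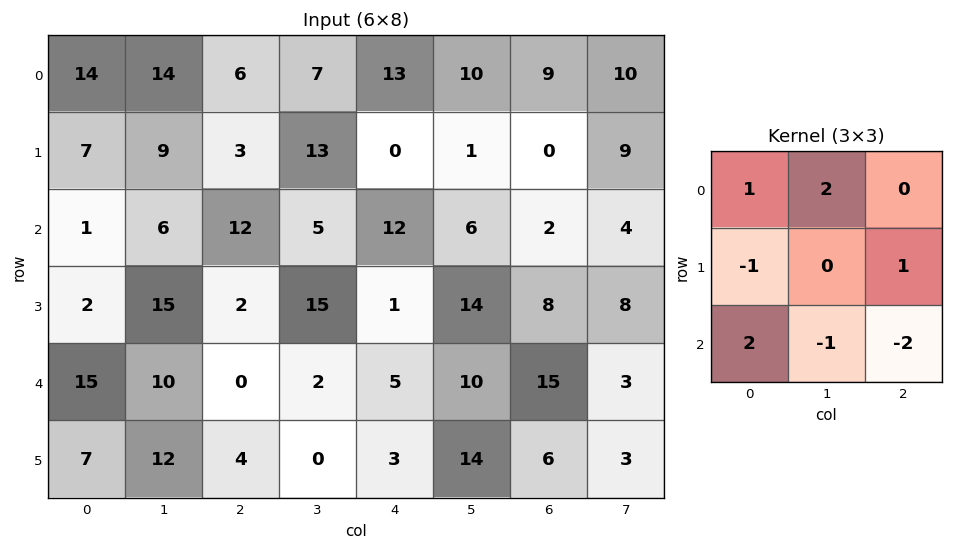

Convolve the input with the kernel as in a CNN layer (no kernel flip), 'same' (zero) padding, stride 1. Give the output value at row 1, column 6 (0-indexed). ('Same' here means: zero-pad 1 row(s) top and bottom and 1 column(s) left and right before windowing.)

The receptive field on the zero-padded input at this output position is [10 9 10 / 1 0 9 / 6 2 4]. Elementwise product with the kernel and sum: 10·1 + 9·2 + 1·-1 + 9·1 + 6·2 + 2·-1 + 4·-2.

38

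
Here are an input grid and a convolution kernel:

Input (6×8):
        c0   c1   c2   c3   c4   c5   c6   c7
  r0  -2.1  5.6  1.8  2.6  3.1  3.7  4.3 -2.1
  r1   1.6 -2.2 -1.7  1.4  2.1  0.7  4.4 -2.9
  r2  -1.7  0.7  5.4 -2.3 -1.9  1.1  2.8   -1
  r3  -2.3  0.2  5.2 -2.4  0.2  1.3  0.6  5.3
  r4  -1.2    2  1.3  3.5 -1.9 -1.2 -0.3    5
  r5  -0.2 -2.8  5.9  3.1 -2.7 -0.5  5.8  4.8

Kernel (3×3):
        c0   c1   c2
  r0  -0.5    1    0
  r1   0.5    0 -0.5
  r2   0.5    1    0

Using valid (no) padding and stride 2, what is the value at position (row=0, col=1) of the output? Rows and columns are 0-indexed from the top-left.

0.2

The receptive field on the input at this output position is [1.8 2.6 3.1 / -1.7 1.4 2.1 / 5.4 -2.3 -1.9]. Elementwise product with the kernel and sum: 1.8·-0.5 + 2.6·1 + -1.7·0.5 + 2.1·-0.5 + 5.4·0.5 + -2.3·1.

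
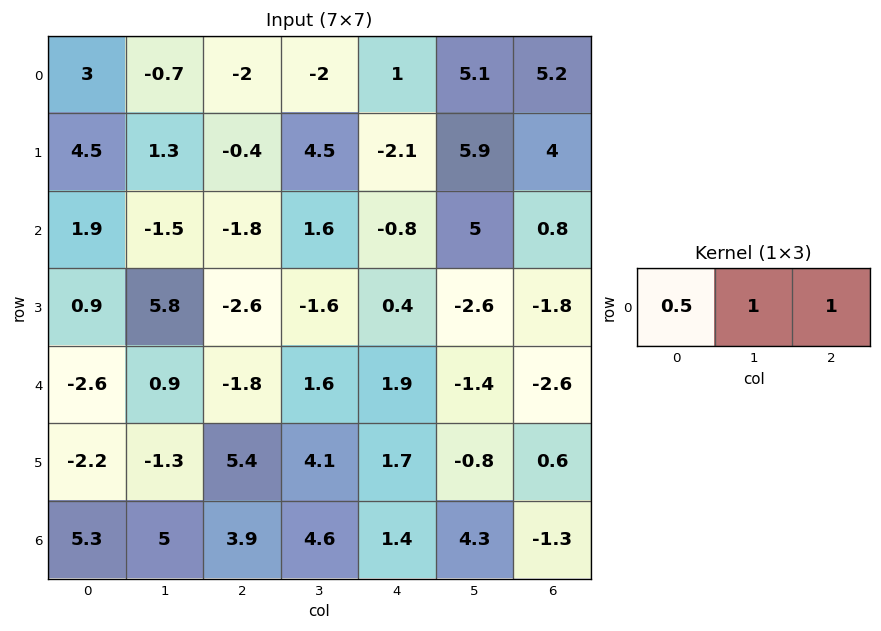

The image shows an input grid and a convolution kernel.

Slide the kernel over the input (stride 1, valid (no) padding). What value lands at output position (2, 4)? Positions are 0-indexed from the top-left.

The receptive field on the input at this output position is [-0.8 5 0.8]. Elementwise product with the kernel and sum: -0.8·0.5 + 5·1 + 0.8·1.

5.4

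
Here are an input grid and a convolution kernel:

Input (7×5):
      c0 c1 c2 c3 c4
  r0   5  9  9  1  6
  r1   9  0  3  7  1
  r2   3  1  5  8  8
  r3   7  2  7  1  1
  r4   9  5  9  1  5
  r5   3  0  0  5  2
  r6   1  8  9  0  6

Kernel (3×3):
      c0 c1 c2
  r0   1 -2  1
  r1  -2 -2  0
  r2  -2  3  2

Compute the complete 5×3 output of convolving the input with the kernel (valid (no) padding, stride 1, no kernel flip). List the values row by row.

Output[0,0]: The receptive field on the input at this output position is [5 9 9 / 9 0 3 / 3 1 5]. Elementwise product with the kernel and sum: 5·1 + 9·-2 + 9·1 + 9·-2 + 0·-2 + 3·-2 + 1·3 + 5·2.

-15 15 23
10 8 -45
3 0 -24
-24 -29 5
42 -1 -4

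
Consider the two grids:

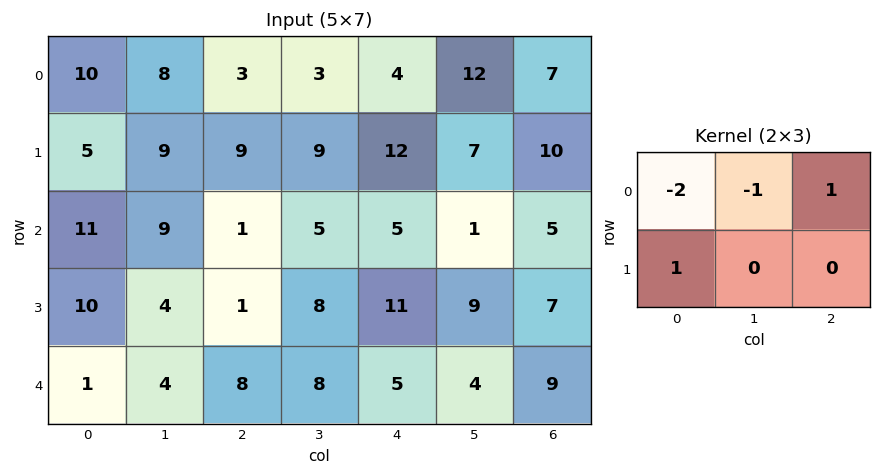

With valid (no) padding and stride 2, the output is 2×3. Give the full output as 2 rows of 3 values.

Output[0,0]: The receptive field on the input at this output position is [10 8 3 / 5 9 9]. Elementwise product with the kernel and sum: 10·-2 + 8·-1 + 3·1 + 5·1.
Output[0,1]: The receptive field on the input at this output position is [3 3 4 / 9 9 12]. Elementwise product with the kernel and sum: 3·-2 + 3·-1 + 4·1 + 9·1.

-20 4 -1
-20 -1 5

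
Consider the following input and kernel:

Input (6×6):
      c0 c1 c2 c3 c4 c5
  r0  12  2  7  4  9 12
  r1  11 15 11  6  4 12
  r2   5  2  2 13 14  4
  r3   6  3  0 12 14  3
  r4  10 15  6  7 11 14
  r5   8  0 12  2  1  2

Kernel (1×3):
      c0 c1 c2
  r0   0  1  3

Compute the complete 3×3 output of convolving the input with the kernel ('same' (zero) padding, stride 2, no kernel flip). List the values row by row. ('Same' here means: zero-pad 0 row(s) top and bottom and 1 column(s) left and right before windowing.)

Output[0,0]: The receptive field on the zero-padded input at this output position is [0 12 2]. Elementwise product with the kernel and sum: 12·1 + 2·3.
Output[0,1]: The receptive field on the zero-padded input at this output position is [2 7 4]. Elementwise product with the kernel and sum: 7·1 + 4·3.

18 19 45
11 41 26
55 27 53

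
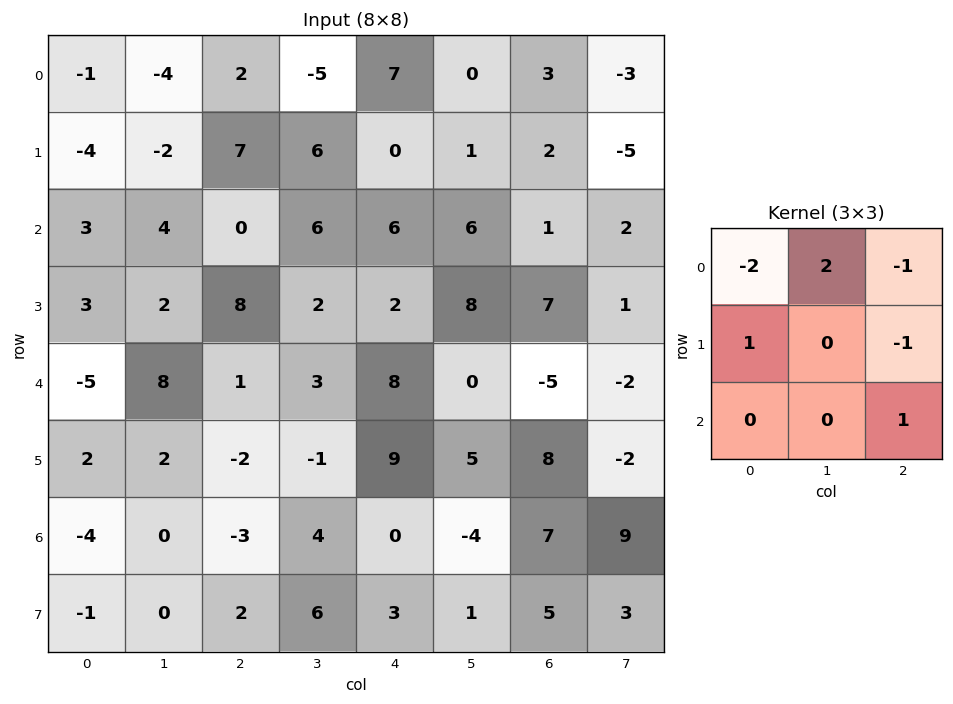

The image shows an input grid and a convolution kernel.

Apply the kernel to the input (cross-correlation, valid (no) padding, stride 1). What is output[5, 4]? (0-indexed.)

The receptive field on the input at this output position is [9 5 8 / 0 -4 7 / 3 1 5]. Elementwise product with the kernel and sum: 9·-2 + 5·2 + 8·-1 + 0·1 + 7·-1 + 5·1.

-18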